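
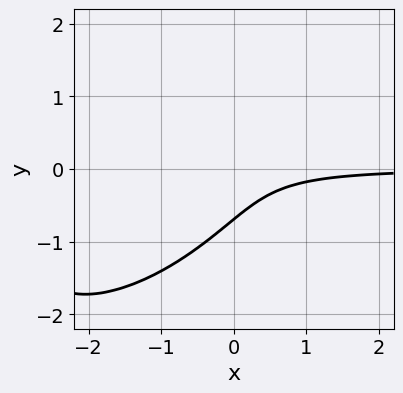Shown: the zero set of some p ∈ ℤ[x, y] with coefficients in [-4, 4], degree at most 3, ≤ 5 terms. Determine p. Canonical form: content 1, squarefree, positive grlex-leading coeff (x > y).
1. Degree: a generic line meets the curve in up to 3 points, so deg p = 3.
2. From the visible intercepts: no x-intercept at any integer in the box.
3. Solving for integer coefficients yields p as stated.

2*x^2*y - 3*x*y^2 + 3*y^3 + 3*x*y + 1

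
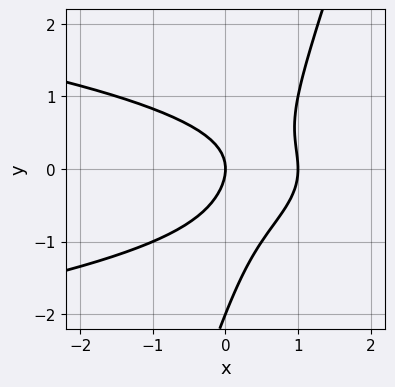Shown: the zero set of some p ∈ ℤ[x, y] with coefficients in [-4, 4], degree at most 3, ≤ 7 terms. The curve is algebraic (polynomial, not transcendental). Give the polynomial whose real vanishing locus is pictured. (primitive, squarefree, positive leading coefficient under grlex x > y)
(a) deg p = 3.
(b) Against the integer gridlines: among the integer gridlines, it crosses the x-axis at x ∈ {0, 1}; the y-axis gridline crossings are at y ∈ {-2, 0}.
(c) Matching integer coefficients to the picture gives p.

3*x*y^2 - y^3 + 2*x^2 - 2*y^2 - 2*x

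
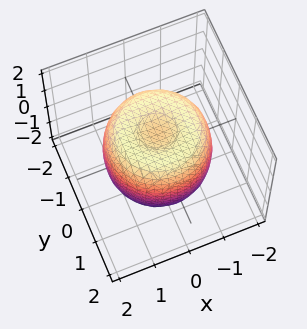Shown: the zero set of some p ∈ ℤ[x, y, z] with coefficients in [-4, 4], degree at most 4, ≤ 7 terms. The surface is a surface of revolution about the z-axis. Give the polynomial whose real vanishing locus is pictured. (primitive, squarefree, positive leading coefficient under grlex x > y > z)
2*x^4 + 4*x^2*y^2 + 2*y^4 - 3*x^2 - 3*y^2 + 2*z^2 - 2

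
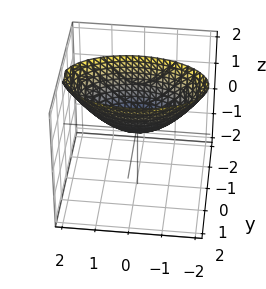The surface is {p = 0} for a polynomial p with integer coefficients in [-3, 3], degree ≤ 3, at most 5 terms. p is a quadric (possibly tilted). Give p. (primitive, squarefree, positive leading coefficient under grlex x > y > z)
Degree: a generic line meets the surface in up to 2 points, so deg p = 2.
Reading off the gridlines: it meets the x-axis at x = 0 (among the integer gridlines); it meets the z-axis at z = 0 (among the integer gridlines).
Putting this together gives p.

x^2 + 3*y^2 - y*z - 2*z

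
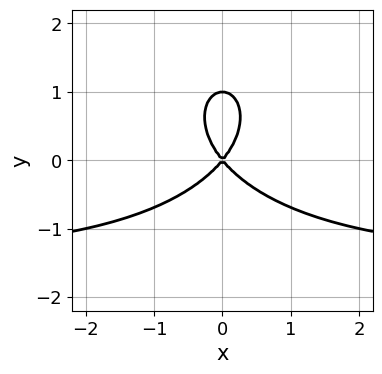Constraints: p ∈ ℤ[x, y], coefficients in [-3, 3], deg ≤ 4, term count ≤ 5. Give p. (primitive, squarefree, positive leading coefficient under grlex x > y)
1. deg p = 3. No degree-2 curve has this shape.
2. Symmetries: mirror symmetry x ↦ −x ⇒ only even powers of x.
3. From the axis intercepts and sections: one x-axis crossing is at x = 0; the y-axis gridline crossings are at y ∈ {0, 1}.
4. Together with the visible shape, these determine p as stated.

2*x^2*y + 2*y^3 + 3*x^2 - 2*y^2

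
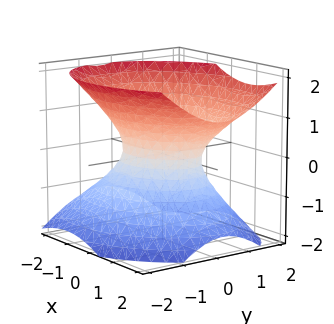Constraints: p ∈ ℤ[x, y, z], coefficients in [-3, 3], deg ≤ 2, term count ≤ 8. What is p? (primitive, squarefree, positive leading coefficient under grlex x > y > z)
2*x^2 - x*y - x*z + 3*y^2 - 3*z^2 - 2

First, the degree is 2 — the shape is more complex than any degree-1 surface.
Then, against the integer gridlines: the surface avoids every integer z-axis point in the box; the x-axis gridline crossings are at x ∈ {-1, 1}.
Finally, these observations pin down the coefficients.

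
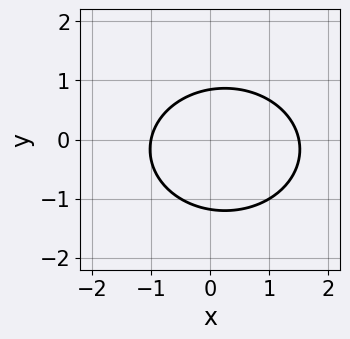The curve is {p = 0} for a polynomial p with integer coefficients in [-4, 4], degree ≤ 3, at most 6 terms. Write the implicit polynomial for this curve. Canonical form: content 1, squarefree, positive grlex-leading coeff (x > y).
First, degree: no degree-1 curve has this shape, so deg p = 2.
Next, from the visible intercepts: one x-axis crossing is at x = -1.
Finally, assembling these constraints gives the stated polynomial.

2*x^2 + 3*y^2 - x + y - 3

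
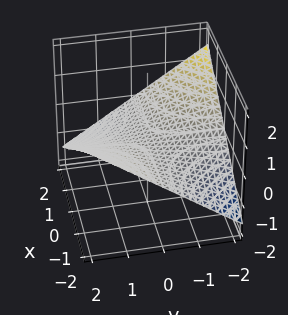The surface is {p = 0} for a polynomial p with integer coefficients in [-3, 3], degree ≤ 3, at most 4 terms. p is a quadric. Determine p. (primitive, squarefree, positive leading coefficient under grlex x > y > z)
x*y + 3*z

(a) deg p = 2. A hyperbolic paraboloid; a quadric.
(b) From the visible intercepts: it crosses the z-axis at the gridline z = 0; the visible y-axis segment lies entirely on the surface; the visible x-axis segment lies entirely on the surface.
(c) Matching integer coefficients to the picture gives p.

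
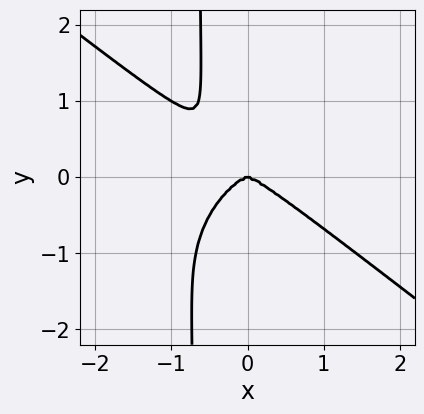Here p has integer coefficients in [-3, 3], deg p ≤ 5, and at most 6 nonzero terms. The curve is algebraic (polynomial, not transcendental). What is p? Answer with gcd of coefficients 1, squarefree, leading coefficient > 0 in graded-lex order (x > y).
2*x^4 - x^2*y^2 + 3*x*y^3 + 2*y^3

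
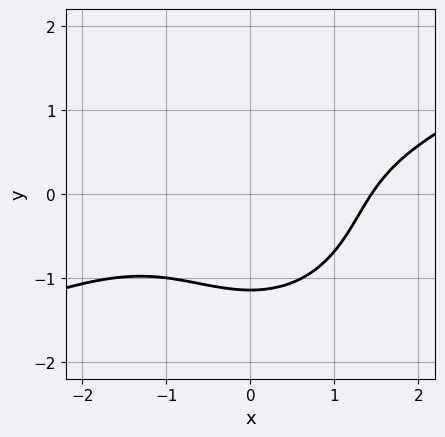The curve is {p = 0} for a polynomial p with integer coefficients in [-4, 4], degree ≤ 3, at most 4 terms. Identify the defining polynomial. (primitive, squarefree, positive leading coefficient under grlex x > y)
First, deg p = 3. A generic line meets the curve in up to 3 points.
Finally, matching integer coefficients to the picture gives p.

x^3 - 2*x^2*y - 2*y^3 - 3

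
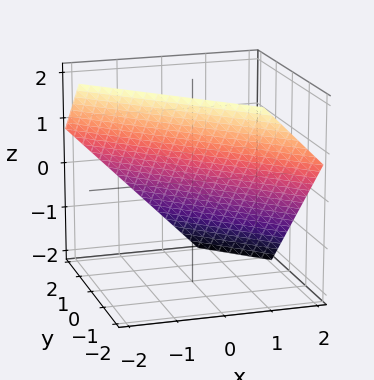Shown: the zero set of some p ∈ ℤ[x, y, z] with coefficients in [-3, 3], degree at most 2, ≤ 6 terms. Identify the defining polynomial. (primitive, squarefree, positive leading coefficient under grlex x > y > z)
3*x + 3*y + 3*z - 2

1. deg p = 1. Every cross-section is a straight line — this is a plane.
2. The integer polynomial consistent with all of this is the stated p.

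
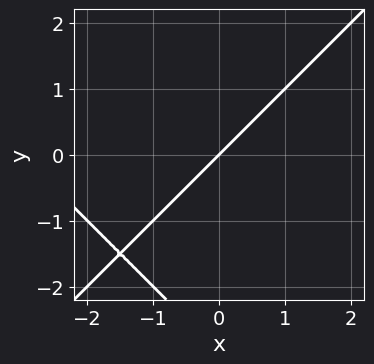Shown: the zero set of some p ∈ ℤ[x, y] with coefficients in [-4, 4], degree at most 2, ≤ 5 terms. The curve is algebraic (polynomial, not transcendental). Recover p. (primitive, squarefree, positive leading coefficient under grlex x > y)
(a) The degree is 2 — the shape is more complex than any degree-1 curve.
(b) From the visible intercepts: it crosses the y-axis at the gridline y = 0; it crosses the x-axis at the gridline x = 0.
(c) Assembling these constraints gives the stated polynomial.

x^2 - y^2 + 3*x - 3*y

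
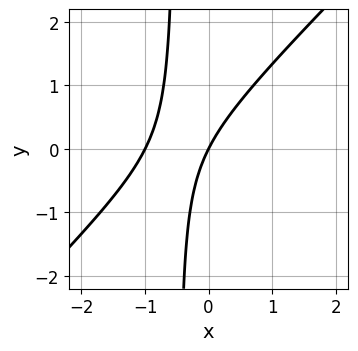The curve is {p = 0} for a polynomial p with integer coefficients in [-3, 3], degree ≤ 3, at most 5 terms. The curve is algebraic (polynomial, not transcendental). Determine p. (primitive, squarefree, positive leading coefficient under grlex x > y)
2*x^2 - 2*x*y + 2*x - y

1. deg p = 2.
2. Observable constraints: among the integer gridlines, it crosses the x-axis at x ∈ {-1, 0}; one y-axis crossing is at y = 0.
3. Assembling these constraints gives the stated polynomial.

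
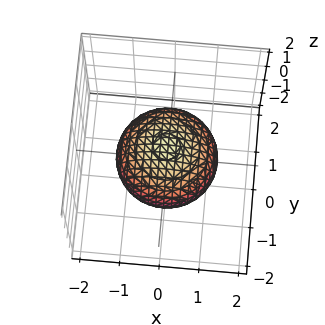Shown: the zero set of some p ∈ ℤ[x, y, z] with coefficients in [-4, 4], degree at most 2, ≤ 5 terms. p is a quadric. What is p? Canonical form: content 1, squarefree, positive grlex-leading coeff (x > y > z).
2*x^2 + 2*y^2 + 3*z^2 - 3

First, deg p = 2. A closed, bounded, convex surface; a quadric.
Next, symmetries: every cross-section ⟂ z is a circle, so x, y appear only via x² + y²; it's symmetric under z → −z, forcing even powers of z.
Then, from the visible intercepts: a circular section at z = 0 has radius between 1 and 2; the z-axis gridline crossings are at z ∈ {-1, 1}.
Finally, these observations pin down the coefficients.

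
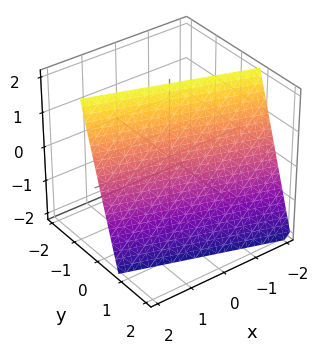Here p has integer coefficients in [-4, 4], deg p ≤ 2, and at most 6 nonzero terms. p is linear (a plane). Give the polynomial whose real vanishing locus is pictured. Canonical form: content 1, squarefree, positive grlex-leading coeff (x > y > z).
(a) The degree is 1 — every cross-section is a straight line — this is a plane.
(b) From the visible intercepts: it crosses the z-axis at the gridline z = 2; it crosses the x-axis at the gridline x = 2.
(c) The integer polynomial consistent with all of this is the stated p.

x + 3*y + z - 2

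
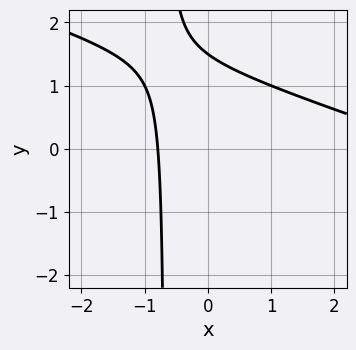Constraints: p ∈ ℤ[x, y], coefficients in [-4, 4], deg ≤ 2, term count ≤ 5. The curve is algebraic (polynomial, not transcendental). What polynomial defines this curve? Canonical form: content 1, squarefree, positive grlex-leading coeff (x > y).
x^2 + 3*x*y - 3*x + 2*y - 3

(a) deg p = 2.
(b) Solving for integer coefficients yields p as stated.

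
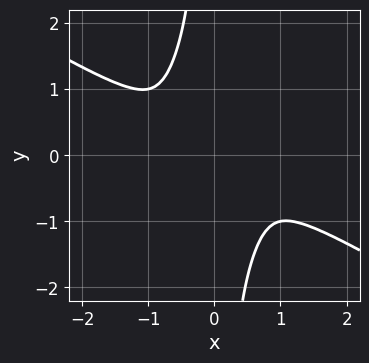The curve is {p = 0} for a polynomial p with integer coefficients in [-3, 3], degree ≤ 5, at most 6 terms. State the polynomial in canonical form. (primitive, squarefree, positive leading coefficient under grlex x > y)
(a) Degree: no degree-3 curve has this shape, so deg p = 4.
(b) Solving for integer coefficients yields p as stated.

x^4 - x^2*y^2 + 3*x*y^3 + 3*y^2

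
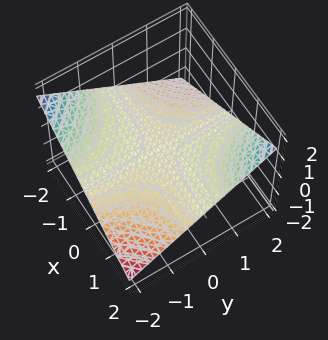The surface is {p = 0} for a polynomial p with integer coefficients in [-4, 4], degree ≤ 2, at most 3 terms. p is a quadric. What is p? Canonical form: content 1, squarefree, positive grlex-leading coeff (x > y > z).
First, degree: a saddle surface; a quadric, so deg p = 2.
Then, observable constraints: every point of the y-axis in the box is on the surface; it meets the z-axis at z = 0 (among the integer gridlines).
Finally, together with the visible shape, these determine p as stated. Check: (1, 0, 0) on the x-axis lies on the surface, and p(1, 0, 0) = 0. ✓

x*y - 3*z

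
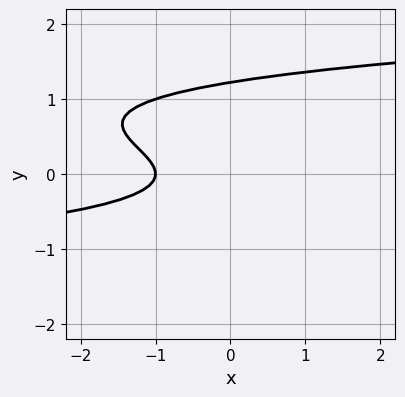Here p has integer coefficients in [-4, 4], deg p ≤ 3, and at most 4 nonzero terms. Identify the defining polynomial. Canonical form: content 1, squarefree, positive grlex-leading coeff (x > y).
3*y^3 - 3*y^2 - x - 1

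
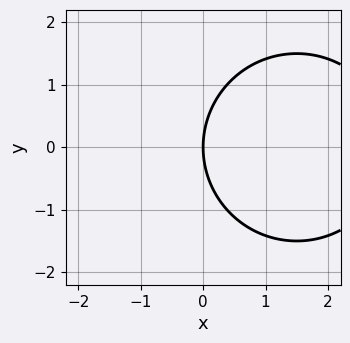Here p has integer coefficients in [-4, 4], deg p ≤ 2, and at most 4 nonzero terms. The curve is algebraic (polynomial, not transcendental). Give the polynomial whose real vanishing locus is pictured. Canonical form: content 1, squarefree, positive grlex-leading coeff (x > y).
x^2 + y^2 - 3*x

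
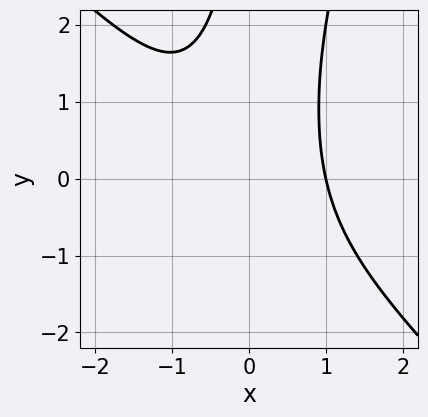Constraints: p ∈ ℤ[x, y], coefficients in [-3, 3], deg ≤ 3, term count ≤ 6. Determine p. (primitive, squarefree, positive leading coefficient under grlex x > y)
3*x^3 + 2*x^2*y - x*y^2 - 3

1. Degree: the shape is more complex than any degree-2 curve, so deg p = 3.
2. Observable constraints: one x-axis crossing is at x = 1; no y-intercept at any integer in the box.
3. Assembling these constraints gives the stated polynomial.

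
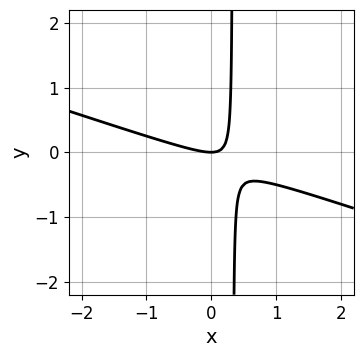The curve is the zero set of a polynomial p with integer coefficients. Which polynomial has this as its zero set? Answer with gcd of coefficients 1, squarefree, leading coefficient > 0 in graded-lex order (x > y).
The degree is 2 — the shape is more complex than any degree-1 curve.
Observable constraints: one x-axis crossing is at x = 0; it crosses the y-axis at the gridline y = 0.
Fitting integer coefficients to these (and the overall shape) gives p.

x^2 + 3*x*y - y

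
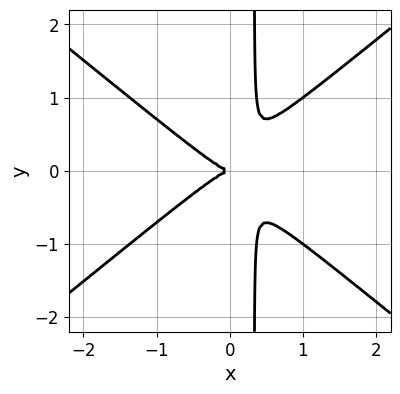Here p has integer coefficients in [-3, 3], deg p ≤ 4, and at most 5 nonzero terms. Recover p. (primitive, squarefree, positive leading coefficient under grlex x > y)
2*x^3 - 3*x*y^2 + y^2

Degree: no degree-2 curve has this shape, so deg p = 3.
Symmetries: the y ↦ −y reflection is a symmetry, so y appears only in even powers.
Observable constraints: it meets the y-axis at y = 0 (among the integer gridlines); one x-axis crossing is at x = 0.
Assembling these constraints gives the stated polynomial.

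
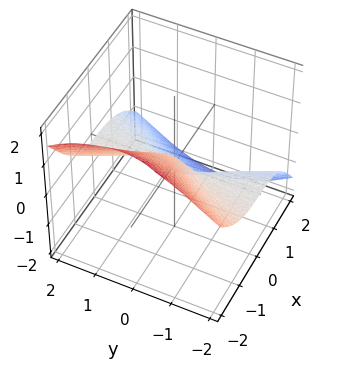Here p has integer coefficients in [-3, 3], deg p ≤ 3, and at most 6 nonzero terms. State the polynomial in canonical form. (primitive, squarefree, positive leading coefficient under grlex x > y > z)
The degree is 3 — a generic line meets the surface in up to 3 points.
From the axis intercepts and sections: it crosses the z-axis at the gridline z = 0; the visible y-axis segment lies entirely on the surface; one x-axis crossing is at x = 0.
Putting this together gives p.

2*x^3 + x*y*z + 3*y^2*z + 2*z^3 + x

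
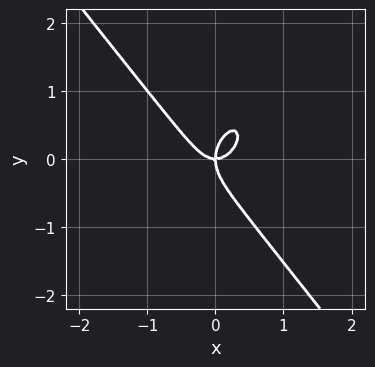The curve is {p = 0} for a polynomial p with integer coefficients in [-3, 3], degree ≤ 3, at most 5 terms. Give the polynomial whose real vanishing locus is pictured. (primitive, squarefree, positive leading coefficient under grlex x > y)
deg p = 3. No degree-2 curve has this shape.
From the visible intercepts: one x-axis crossing is at x = 0; it crosses the y-axis at the gridline y = 0.
Assembling these constraints gives the stated polynomial.

2*x^3 + y^3 - x*y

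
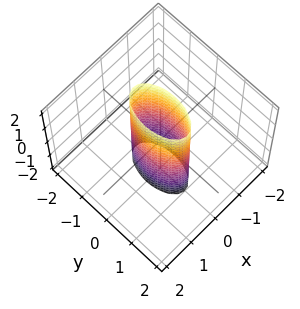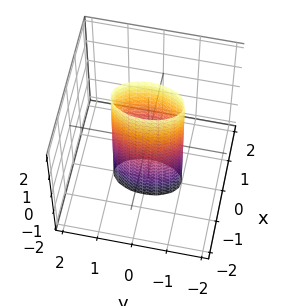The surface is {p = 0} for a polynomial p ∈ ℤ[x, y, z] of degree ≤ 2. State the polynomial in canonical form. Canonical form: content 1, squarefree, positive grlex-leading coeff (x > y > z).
3*x^2 + y^2 - 1

First, the degree is 2 — constant cross-section along one axis; a quadric.
Then, symmetries: mirror symmetry z ↦ −z ⇒ only even powers of z; the y ↦ −y reflection is a symmetry, so y appears only in even powers; the x ↦ −x reflection is a symmetry, so x appears only in even powers.
Then, against the integer gridlines: among the integer gridlines, it crosses the y-axis at y ∈ {-1, 1}; it misses every integer gridline on the z-axis.
Finally, assembling these constraints gives the stated polynomial.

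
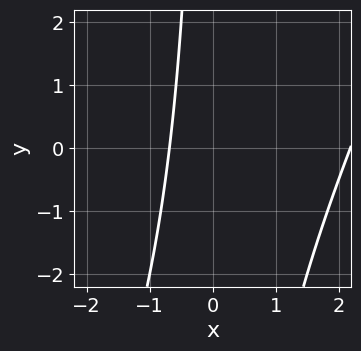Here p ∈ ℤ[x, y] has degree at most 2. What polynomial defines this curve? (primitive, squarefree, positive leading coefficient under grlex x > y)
2*x^2 - x*y - 3*x - 3

deg p = 2. No degree-1 curve has this shape.
From the axis intercepts and sections: the curve avoids every integer y-axis point in the box.
Together with the visible shape, these determine p as stated.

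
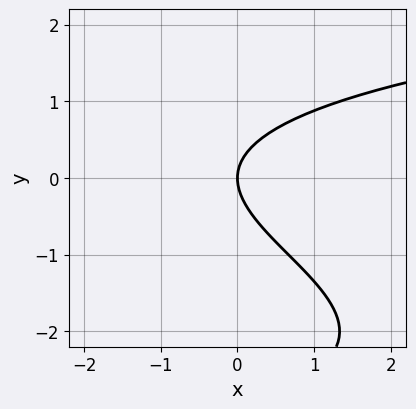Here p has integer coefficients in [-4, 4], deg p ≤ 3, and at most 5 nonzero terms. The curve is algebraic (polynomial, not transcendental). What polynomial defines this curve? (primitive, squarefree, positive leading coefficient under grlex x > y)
1. Degree: a generic line meets the curve in up to 3 points, so deg p = 3.
2. From the axis intercepts and sections: it meets the y-axis at y = 0 (among the integer gridlines); it meets the x-axis at x = 0 (among the integer gridlines).
3. Putting this together gives p.

y^3 + 3*y^2 - 3*x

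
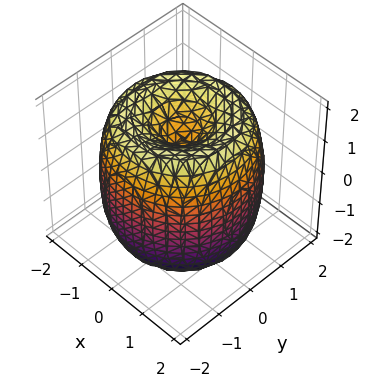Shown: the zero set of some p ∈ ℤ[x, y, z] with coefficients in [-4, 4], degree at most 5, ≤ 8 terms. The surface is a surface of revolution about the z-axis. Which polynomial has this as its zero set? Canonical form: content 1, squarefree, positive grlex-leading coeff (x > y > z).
Degree: a generic line meets the surface in up to 4 points, so deg p = 4.
Symmetries: rotational symmetry about the z-axis ⇒ p depends on x, y only through x² + y².
Checking where it meets the axes: a circular section at z = 1 has radius between 1 and 2; among the integer gridlines, it crosses the z-axis at z ∈ {-1, 1}.
Putting this together gives p.

x^4 + 2*x^2*y^2 + y^4 - 3*x^2 - 3*y^2 + z^2 - 1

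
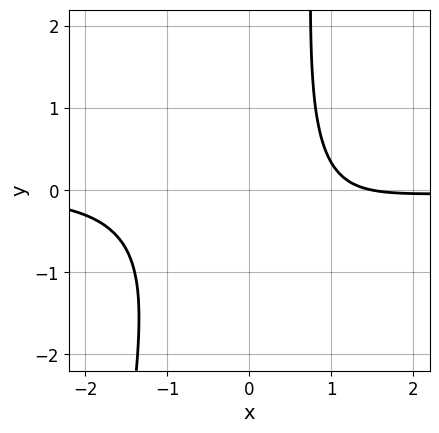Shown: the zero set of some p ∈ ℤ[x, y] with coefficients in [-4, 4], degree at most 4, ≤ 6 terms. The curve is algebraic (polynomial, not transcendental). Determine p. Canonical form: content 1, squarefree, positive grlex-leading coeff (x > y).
3*x^3*y + x*y^2 - y^2 + 2*x - 3

(a) The degree is 4 — the shape is more complex than any degree-3 curve.
(b) From the axis intercepts and sections: it misses every integer gridline on the y-axis.
(c) Together with the visible shape, these determine p as stated.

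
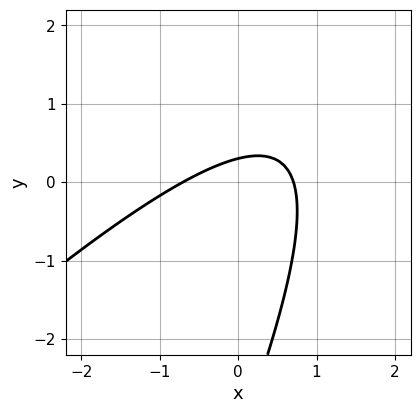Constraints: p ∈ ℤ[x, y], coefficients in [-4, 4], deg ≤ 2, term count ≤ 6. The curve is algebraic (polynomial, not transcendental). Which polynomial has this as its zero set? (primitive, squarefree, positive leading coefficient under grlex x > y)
First, the degree is 2 — a generic line meets the curve in up to 2 points.
Finally, solving for integer coefficients yields p as stated.

2*x^2 - 3*x*y + y^2 + 3*y - 1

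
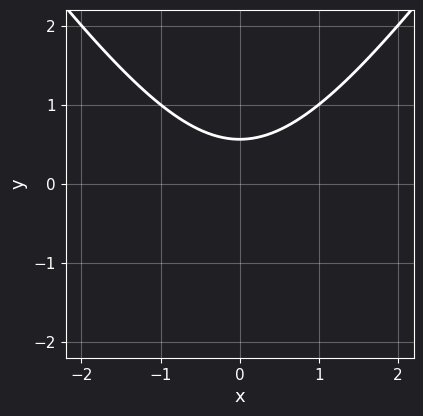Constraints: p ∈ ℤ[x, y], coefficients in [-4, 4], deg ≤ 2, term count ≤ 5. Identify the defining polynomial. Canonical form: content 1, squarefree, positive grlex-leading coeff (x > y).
2*x^2 - y^2 - 3*y + 2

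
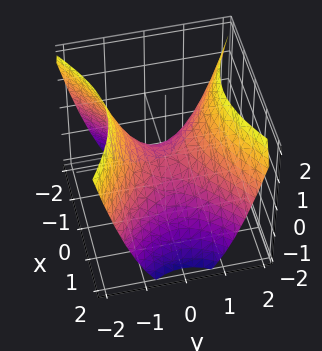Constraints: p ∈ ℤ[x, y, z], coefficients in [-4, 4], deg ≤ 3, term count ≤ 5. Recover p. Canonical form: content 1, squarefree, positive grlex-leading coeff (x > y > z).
2*x^2 - 3*y^2 + 3*z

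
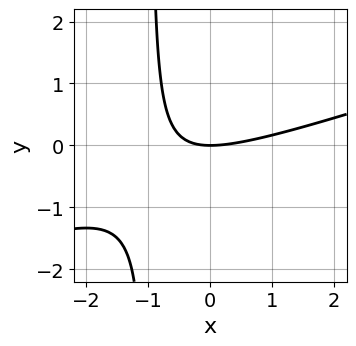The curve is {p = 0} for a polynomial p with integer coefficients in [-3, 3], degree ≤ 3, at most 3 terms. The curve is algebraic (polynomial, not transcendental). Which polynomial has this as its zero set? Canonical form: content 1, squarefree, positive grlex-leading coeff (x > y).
x^2 - 3*x*y - 3*y

1. Degree: the shape is more complex than any degree-1 curve, so deg p = 2.
2. From the visible intercepts: one y-axis crossing is at y = 0; it crosses the x-axis at the gridline x = 0.
3. These observations pin down the coefficients.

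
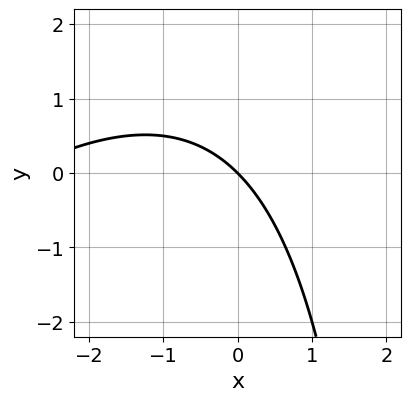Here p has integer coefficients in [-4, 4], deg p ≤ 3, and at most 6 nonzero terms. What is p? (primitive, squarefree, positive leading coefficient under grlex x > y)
(a) The degree is 2 — a generic line meets the curve in up to 2 points.
(b) Checking where it meets the axes: one y-axis crossing is at y = 0; it meets the x-axis at x = 0 (among the integer gridlines).
(c) Together with the visible shape, these determine p as stated.

x^2 - x*y + 3*x + 3*y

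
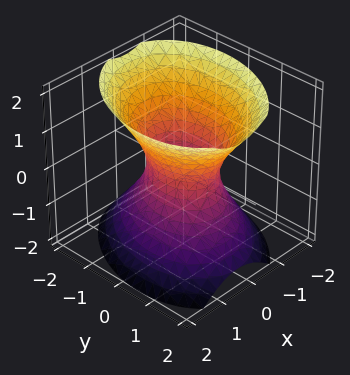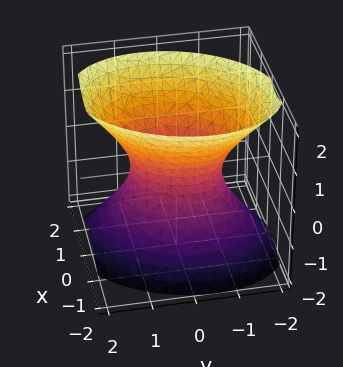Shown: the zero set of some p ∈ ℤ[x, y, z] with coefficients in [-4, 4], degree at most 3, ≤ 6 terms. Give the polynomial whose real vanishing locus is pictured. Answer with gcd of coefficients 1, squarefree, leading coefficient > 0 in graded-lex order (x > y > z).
3*x^2 - x*y + 2*y^2 - 2*z^2 - 2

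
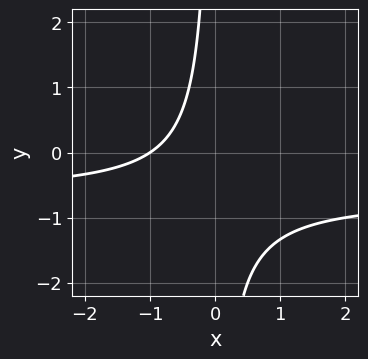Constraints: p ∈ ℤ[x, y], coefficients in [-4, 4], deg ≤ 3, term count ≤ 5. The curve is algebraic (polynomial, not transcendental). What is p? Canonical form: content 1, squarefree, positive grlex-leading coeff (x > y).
1. The degree is 2 — the shape is more complex than any degree-1 curve.
2. From the axis intercepts and sections: it meets the x-axis at x = -1 (among the integer gridlines); no y-intercept at any integer in the box.
3. Matching integer coefficients to the picture gives p.

3*x*y + 2*x + 2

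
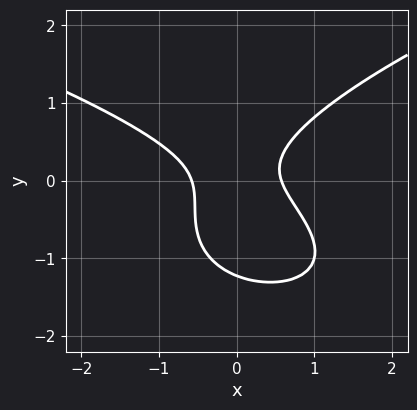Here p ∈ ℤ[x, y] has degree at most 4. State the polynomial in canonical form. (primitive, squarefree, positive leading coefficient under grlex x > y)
3*y^3 - 3*x^2 - 2*x*y + 3*y^2 + 1

(a) deg p = 3. The shape is more complex than any degree-2 curve.
(b) Solving for integer coefficients yields p as stated.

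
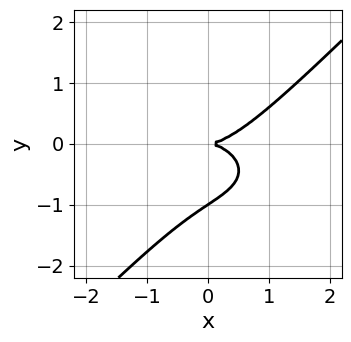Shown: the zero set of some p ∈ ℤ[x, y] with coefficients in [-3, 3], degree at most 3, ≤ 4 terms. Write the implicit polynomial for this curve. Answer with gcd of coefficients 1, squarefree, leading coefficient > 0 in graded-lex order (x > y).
1. deg p = 3.
2. Reading off the gridlines: one x-axis crossing is at x = 0; the y-axis gridline crossings are at y ∈ {-1, 0}.
3. The integer polynomial consistent with all of this is the stated p.

x^3 + 2*x*y^2 - 3*y^3 - 3*y^2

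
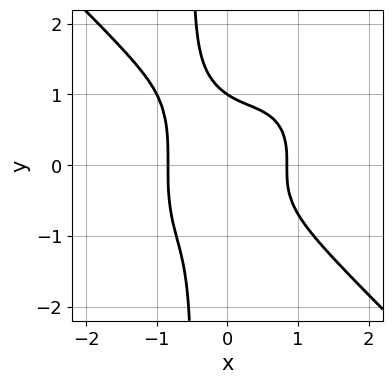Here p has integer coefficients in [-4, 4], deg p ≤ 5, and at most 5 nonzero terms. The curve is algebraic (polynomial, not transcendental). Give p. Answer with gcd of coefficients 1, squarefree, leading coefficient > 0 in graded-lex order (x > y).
First, degree: no degree-3 curve has this shape, so deg p = 4.
Next, checking where it meets the axes: it crosses the y-axis at the gridline y = 1.
Finally, putting this together gives p.

2*x^4 + 2*x*y^3 + y^3 - 1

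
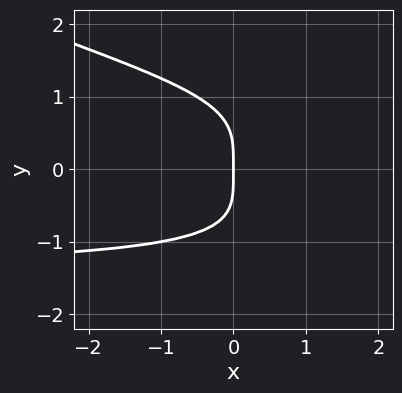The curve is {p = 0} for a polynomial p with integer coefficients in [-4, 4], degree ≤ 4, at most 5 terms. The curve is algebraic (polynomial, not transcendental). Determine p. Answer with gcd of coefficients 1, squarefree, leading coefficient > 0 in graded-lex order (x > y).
x*y^3 + 2*y^4 + 3*x

(a) deg p = 4.
(b) From the visible intercepts: one x-axis crossing is at x = 0; it meets the y-axis at y = 0 (among the integer gridlines).
(c) These observations pin down the coefficients.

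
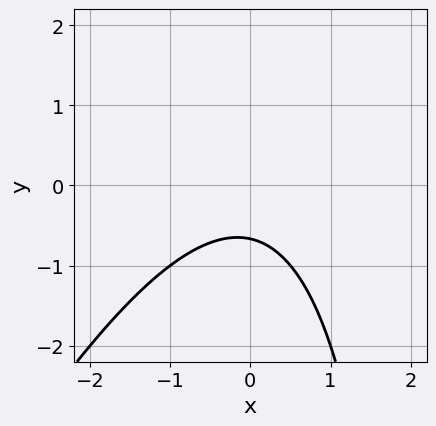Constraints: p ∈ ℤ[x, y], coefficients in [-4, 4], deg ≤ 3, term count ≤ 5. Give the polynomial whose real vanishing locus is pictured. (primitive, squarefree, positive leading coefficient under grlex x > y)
2*x^2 - x*y + 3*y + 2

deg p = 2. No degree-1 curve has this shape.
Reading off the gridlines: the curve avoids every integer x-axis point in the box.
Assembling these constraints gives the stated polynomial.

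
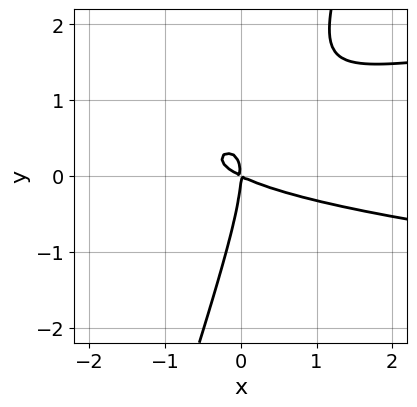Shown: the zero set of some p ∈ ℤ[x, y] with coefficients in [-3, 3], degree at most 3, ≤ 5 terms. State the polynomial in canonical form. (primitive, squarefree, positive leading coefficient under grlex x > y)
3*x*y^2 - y^3 - x^2 - 2*x*y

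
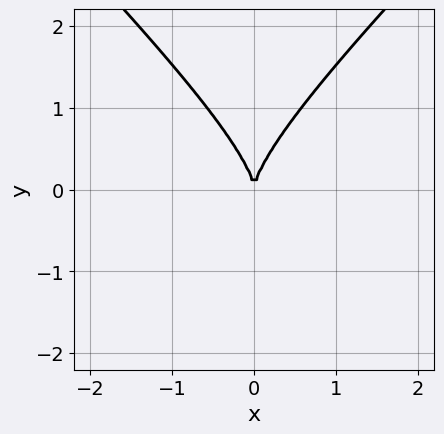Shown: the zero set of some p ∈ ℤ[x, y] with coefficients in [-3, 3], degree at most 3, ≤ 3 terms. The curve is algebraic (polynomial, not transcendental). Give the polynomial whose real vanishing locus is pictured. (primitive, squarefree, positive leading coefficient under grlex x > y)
x^2*y - y^3 + 2*x^2

The degree is 3 — no degree-2 curve has this shape.
Symmetries: mirror symmetry x ↦ −x ⇒ only even powers of x.
Checking where it meets the axes: it crosses the y-axis at the gridline y = 0; it meets the x-axis at x = 0 (among the integer gridlines).
Matching integer coefficients to the picture gives p.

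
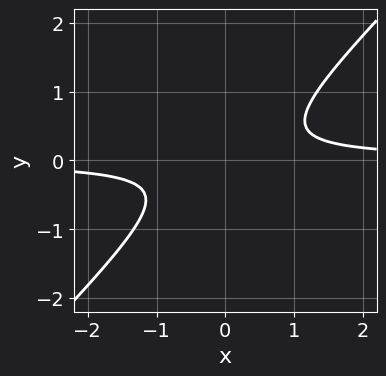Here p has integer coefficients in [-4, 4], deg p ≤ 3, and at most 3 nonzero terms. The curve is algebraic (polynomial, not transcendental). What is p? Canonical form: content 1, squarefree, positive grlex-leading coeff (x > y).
Degree: no degree-1 curve has this shape, so deg p = 2.
From the visible intercepts: no y-intercept at any integer in the box; it misses every integer gridline on the x-axis.
Together with the visible shape, these determine p as stated.

3*x*y - 3*y^2 - 1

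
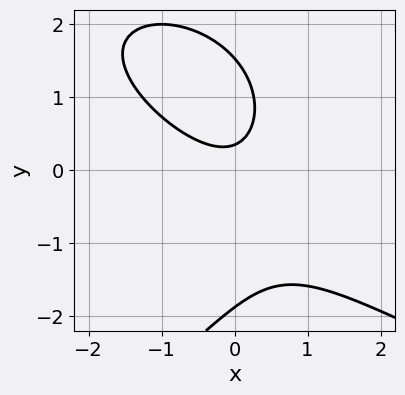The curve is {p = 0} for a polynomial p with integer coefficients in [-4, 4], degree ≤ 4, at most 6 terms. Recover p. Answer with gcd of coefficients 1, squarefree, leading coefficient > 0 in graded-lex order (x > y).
1. deg p = 3. No degree-2 curve has this shape.
2. Reading off the gridlines: no x-intercept at any integer in the box.
3. These observations pin down the coefficients.

y^3 + 3*x^2 + 3*x*y - 3*y + 1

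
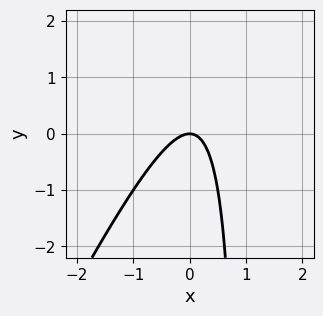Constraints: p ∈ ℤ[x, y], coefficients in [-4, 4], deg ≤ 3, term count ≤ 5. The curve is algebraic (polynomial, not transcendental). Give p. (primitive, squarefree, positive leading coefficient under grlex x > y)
2*x^2 - x*y + y

deg p = 2.
Against the integer gridlines: it meets the x-axis at x = 0 (among the integer gridlines); it meets the y-axis at y = 0 (among the integer gridlines).
Together with the visible shape, these determine p as stated.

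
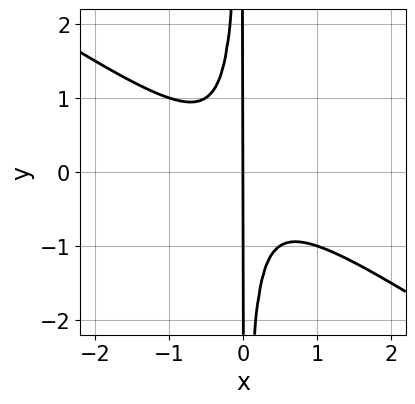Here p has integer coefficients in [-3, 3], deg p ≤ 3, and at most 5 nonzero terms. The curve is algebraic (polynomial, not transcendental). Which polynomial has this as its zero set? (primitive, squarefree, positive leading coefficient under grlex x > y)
2*x^3 + 3*x^2*y + x

Degree: a generic line meets the curve in up to 3 points, so deg p = 3.
Checking where it meets the axes: the visible y-axis segment lies entirely on the curve; it crosses the x-axis at the gridline x = 0.
Together with the visible shape, these determine p as stated.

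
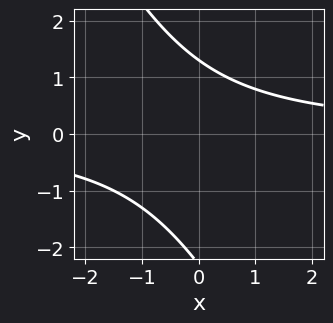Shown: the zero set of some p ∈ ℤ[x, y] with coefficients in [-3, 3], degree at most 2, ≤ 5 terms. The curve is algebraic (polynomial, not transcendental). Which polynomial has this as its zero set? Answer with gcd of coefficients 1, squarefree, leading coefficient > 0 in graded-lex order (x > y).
2*x*y + y^2 + y - 3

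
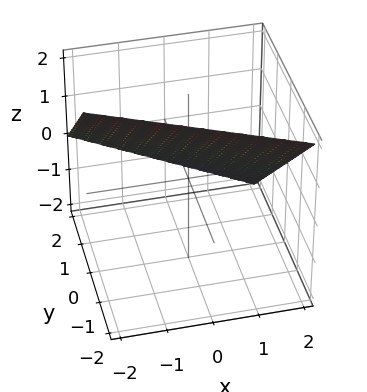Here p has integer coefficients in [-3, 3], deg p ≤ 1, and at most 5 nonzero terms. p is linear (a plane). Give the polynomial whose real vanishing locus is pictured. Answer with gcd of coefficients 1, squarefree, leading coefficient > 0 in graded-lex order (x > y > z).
(a) deg p = 1. The surface is flat (a plane).
(b) Checking where it meets the axes: one z-axis crossing is at z = 1; one x-axis crossing is at x = 2; it meets the y-axis at y = 1 (among the integer gridlines).
(c) These observations pin down the coefficients.

x + 2*y + 2*z - 2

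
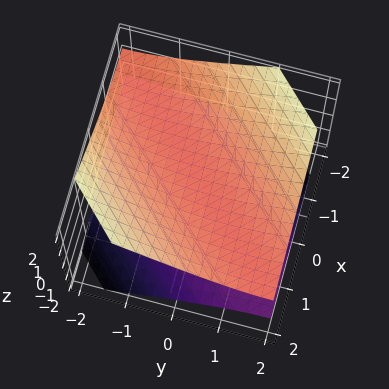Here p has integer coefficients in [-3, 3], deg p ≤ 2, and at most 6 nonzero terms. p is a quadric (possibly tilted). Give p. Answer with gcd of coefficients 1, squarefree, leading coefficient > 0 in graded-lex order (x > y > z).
I count 2 distinct pieces. They look like related sheets of one shape, so recover p as a whole.
deg p = 2. No degree-1 surface has this shape.
From the axis intercepts and sections: no x-intercept at any integer in the box; no y-intercept at any integer in the box.
Matching integer coefficients to the picture gives p.

x^2 - 2*x*y + y^2 - 3*z^2 + 2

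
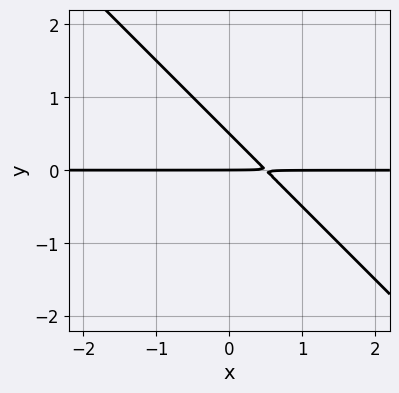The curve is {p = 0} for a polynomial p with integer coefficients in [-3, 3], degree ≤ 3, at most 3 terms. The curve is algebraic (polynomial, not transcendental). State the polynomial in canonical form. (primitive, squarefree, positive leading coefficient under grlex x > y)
(a) deg p = 2. The shape is more complex than any degree-1 curve.
(b) Against the integer gridlines: it crosses the y-axis at the gridline y = 0; the visible x-axis segment lies entirely on the curve.
(c) The integer polynomial consistent with all of this is the stated p.

2*x*y + 2*y^2 - y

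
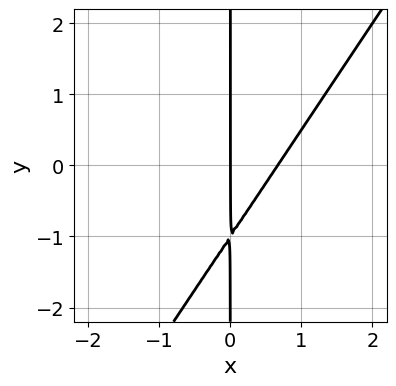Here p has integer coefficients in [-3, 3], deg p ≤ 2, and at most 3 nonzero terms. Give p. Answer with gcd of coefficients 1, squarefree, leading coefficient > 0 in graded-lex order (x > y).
3*x^2 - 2*x*y - 2*x

1. deg p = 2. No degree-1 curve has this shape.
2. Against the integer gridlines: every point of the y-axis in the box is on the curve; it meets the x-axis at x = 0 (among the integer gridlines).
3. Fitting integer coefficients to these (and the overall shape) gives p.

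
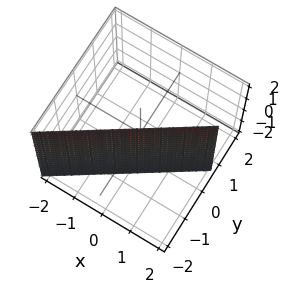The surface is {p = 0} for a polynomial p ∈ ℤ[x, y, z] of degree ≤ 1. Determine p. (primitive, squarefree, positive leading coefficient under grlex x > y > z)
deg p = 1. Every cross-section is a straight line — this is a plane.
From the visible intercepts: it misses every integer gridline on the z-axis; it meets the x-axis at x = 1 (among the integer gridlines).
These observations pin down the coefficients.

2*x - 3*y - 2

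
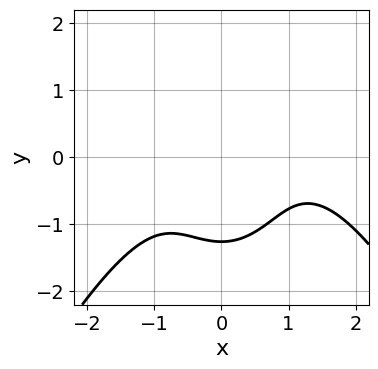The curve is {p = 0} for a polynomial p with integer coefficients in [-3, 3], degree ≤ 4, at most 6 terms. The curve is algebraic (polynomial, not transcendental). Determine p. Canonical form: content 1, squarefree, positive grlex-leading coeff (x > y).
x^4 - x^3 + 2*x^2*y + y^3 + 2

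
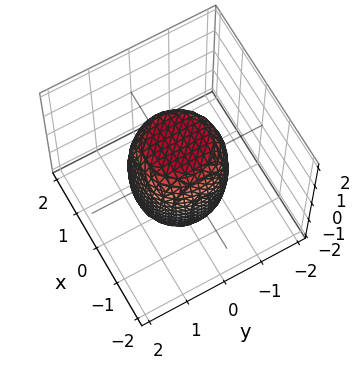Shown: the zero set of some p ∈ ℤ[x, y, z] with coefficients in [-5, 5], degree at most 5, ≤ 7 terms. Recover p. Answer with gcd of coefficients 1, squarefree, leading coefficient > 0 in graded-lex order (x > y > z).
2*x^4 + 4*x^2*y^2 + 2*y^4 - x^2 - y^2 + z^2 - 2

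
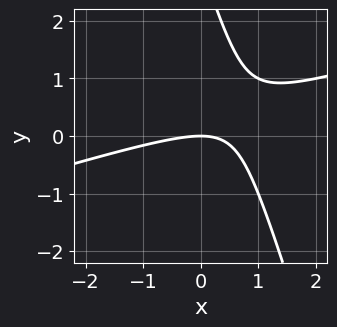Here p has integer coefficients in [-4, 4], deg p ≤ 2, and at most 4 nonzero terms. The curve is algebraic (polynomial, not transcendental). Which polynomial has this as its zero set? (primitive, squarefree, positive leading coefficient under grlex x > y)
x^2 - 3*x*y - y^2 + 3*y

(a) Degree: a generic line meets the curve in up to 2 points, so deg p = 2.
(b) From the axis intercepts and sections: it meets the x-axis at x = 0 (among the integer gridlines); one y-axis crossing is at y = 0.
(c) These observations pin down the coefficients.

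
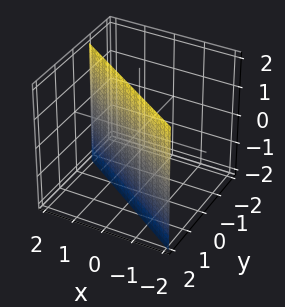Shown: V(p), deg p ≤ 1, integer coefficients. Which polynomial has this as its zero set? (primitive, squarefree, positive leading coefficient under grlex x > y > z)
First, the degree is 1 — the surface is flat (a plane).
Next, observable constraints: it crosses the x-axis at the gridline x = 1; the surface avoids every integer z-axis point in the box.
Finally, the integer polynomial consistent with all of this is the stated p.

2*x + 3*y - 2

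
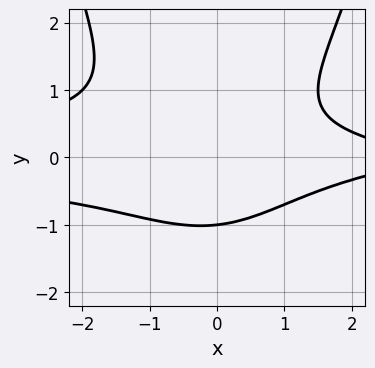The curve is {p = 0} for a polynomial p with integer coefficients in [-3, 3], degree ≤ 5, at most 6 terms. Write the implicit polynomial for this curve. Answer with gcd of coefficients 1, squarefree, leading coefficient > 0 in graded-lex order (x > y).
2*x^2*y^2 - 3*y^3 + x - 3

(a) Degree: no degree-3 curve has this shape, so deg p = 4.
(b) Observable constraints: it crosses the y-axis at the gridline y = -1; no x-intercept at any integer in the box.
(c) Putting this together gives p.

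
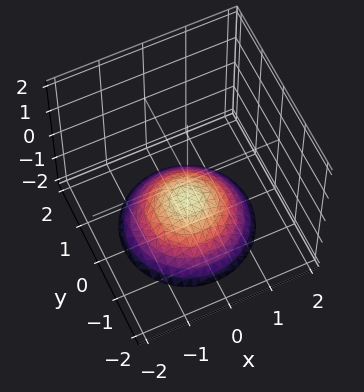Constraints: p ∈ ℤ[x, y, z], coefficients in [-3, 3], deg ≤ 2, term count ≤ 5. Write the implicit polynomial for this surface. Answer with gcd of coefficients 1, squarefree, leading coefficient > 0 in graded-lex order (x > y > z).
x^2 + y^2 + 2*z + 2

(a) deg p = 2. The shape is more complex than any degree-1 surface.
(b) Symmetries: the z-axis is an axis of rotation, so x and y enter only as x² + y².
(c) Against the integer gridlines: it crosses the z-axis at the gridline z = -1; a circular section at z = -2 has radius between 1 and 2; no y-intercept at any integer in the box.
(d) These observations pin down the coefficients.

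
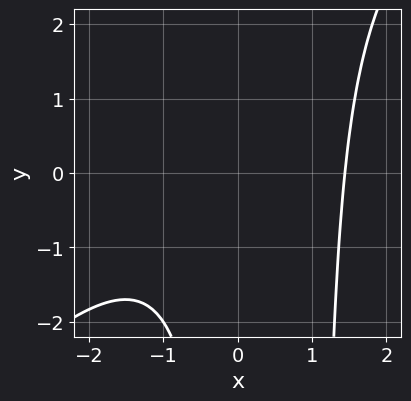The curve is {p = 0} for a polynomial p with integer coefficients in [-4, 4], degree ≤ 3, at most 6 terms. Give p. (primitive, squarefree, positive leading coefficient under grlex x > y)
x^3 - x^2*y + x*y - 3

First, degree: no degree-2 curve has this shape, so deg p = 3.
Next, observable constraints: no y-intercept at any integer in the box.
Finally, assembling these constraints gives the stated polynomial.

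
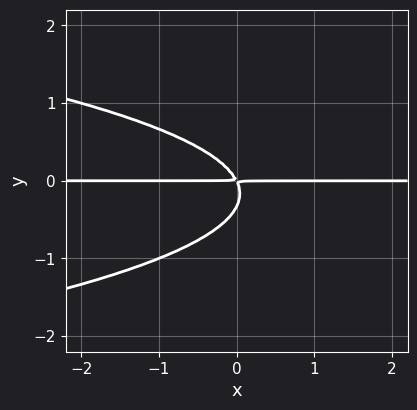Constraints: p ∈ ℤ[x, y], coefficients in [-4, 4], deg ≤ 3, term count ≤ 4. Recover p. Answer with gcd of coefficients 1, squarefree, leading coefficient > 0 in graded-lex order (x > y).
deg p = 3. No degree-2 curve has this shape.
Against the integer gridlines: the visible x-axis segment lies entirely on the curve.
Solving for integer coefficients yields p as stated.

3*y^3 + 2*x*y + y^2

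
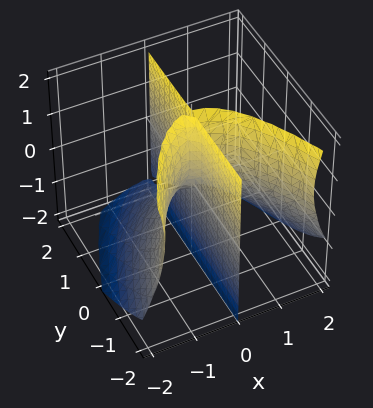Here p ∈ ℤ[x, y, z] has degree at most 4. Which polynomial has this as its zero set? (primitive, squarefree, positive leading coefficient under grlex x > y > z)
2*x^3 - x*z^2 + 3*x*y + 2*x*z

(a) There are 2 components. They look like related sheets of one shape, so recover p as a whole.
(b) deg p = 3. A generic line meets the surface in up to 3 points.
(c) From the axis intercepts and sections: the visible z-axis segment lies entirely on the surface; the visible y-axis segment lies entirely on the surface; it crosses the x-axis at the gridline x = 0.
(d) Fitting integer coefficients to these (and the overall shape) gives p.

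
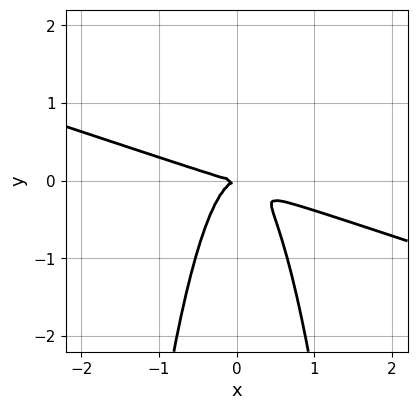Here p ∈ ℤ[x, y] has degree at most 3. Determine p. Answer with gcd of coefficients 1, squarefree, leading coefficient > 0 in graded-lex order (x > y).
x^3 + 3*x^2*y + y^2

First, the degree is 3 — a generic line meets the curve in up to 3 points.
Next, against the integer gridlines: one y-axis crossing is at y = 0; it meets the x-axis at x = 0 (among the integer gridlines).
Finally, together with the visible shape, these determine p as stated.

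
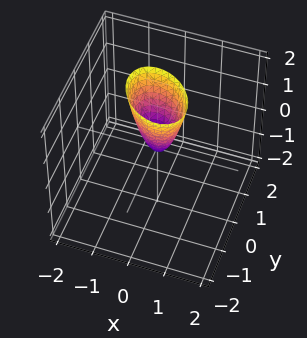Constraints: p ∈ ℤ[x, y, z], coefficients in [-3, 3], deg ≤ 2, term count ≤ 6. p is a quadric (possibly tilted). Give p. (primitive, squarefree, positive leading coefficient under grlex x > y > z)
3*x^2 + 2*x*y + 3*y^2 - z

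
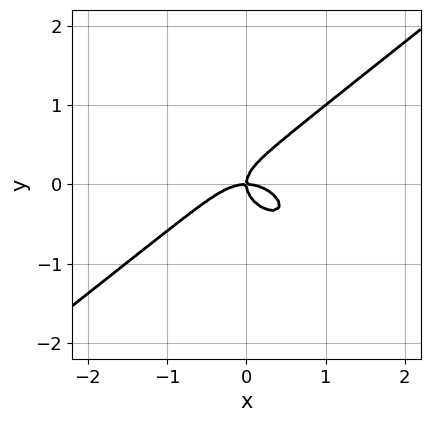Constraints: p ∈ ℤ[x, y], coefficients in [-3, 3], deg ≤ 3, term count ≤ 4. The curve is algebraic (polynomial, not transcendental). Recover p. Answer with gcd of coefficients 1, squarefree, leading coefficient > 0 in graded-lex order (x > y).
First, degree: no degree-2 curve has this shape, so deg p = 3.
Next, reading off the gridlines: it meets the y-axis at y = 0 (among the integer gridlines); it crosses the x-axis at the gridline x = 0.
Finally, assembling these constraints gives the stated polynomial.

x^3 - 2*y^3 + x*y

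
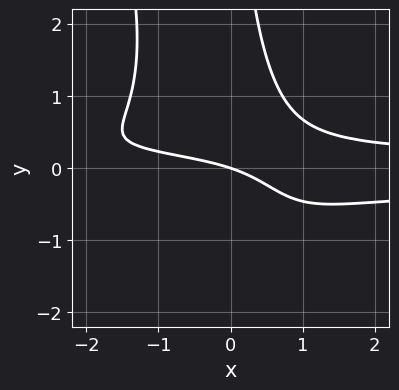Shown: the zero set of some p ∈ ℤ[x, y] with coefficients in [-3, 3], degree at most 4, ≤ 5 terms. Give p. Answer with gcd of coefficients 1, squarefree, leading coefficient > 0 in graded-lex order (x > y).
3*x^2*y^2 + x*y^3 + 2*x*y - x - 3*y

(a) The degree is 4 — the shape is more complex than any degree-3 curve.
(b) Reading off the gridlines: one x-axis crossing is at x = 0; one y-axis crossing is at y = 0.
(c) Putting this together gives p.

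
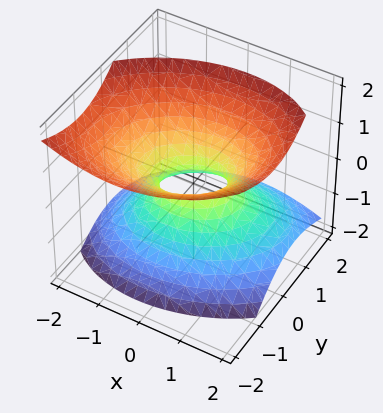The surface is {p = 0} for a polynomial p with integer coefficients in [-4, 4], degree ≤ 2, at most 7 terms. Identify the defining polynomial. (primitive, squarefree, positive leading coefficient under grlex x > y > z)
2*x^2 - x*y + 3*y^2 + 2*y*z - 3*z^2 - 1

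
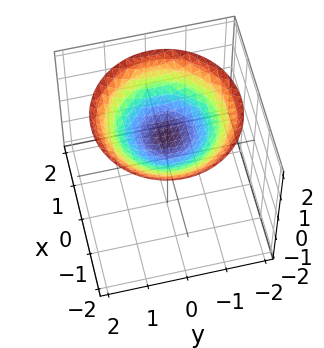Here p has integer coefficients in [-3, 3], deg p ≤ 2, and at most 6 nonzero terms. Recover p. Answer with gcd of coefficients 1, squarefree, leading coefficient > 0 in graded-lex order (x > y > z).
x^2 + y^2 - 3*z + 3

The degree is 2 — a generic line meets the surface in up to 2 points.
By symmetry, every cross-section ⟂ z is a circle, so x, y appear only via x² + y².
Checking where it meets the axes: it meets the z-axis at z = 1 (among the integer gridlines); no x-intercept at any integer in the box; a circular section at z = 2 has radius between 1 and 2.
Together with the visible shape, these determine p as stated.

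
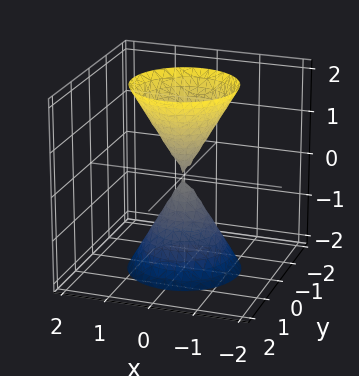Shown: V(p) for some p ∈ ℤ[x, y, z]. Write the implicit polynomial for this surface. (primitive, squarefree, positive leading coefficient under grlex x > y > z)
3*x^2 + 3*y^2 - z^2

(a) I count 2 distinct pieces. They look like related sheets of one shape, so recover p as a whole.
(b) The degree is 2 — two nappes meeting at a single point; a quadric.
(c) By symmetry, every cross-section ⟂ z is a circle, so x, y appear only via x² + y²; the z ↦ −z reflection is a symmetry, so z appears only in even powers.
(d) Observable constraints: it crosses the y-axis at the gridline y = 0; it crosses the z-axis at the gridline z = 0; one x-axis crossing is at x = 0; a circular section at z = -1 has radius between 0 and 1.
(e) Solving for integer coefficients yields p as stated.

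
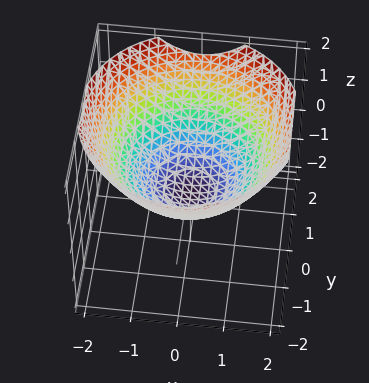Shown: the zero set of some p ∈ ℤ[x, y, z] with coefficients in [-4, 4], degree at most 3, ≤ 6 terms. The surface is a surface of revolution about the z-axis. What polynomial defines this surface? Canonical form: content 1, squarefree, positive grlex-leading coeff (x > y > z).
(a) The degree is 2 — a generic line meets the surface in up to 2 points.
(b) By symmetry, the surface is invariant under rotation about z: p = q(x² + y², z).
(c) Checking where it meets the axes: the y-axis gridline crossings are at y ∈ {-1, 1}; a circular section at z = 0 has radius exactly 1; among the integer gridlines, it crosses the x-axis at x ∈ {-1, 1}.
(d) Assembling these constraints gives the stated polynomial.

x^2 + y^2 - 2*z - 1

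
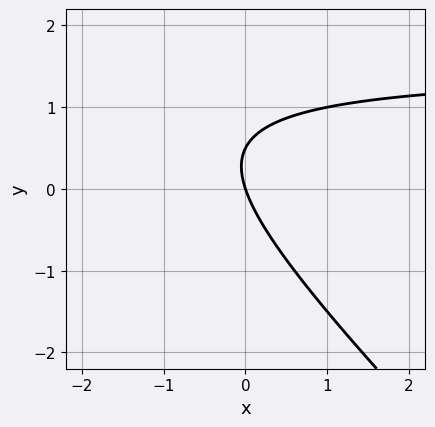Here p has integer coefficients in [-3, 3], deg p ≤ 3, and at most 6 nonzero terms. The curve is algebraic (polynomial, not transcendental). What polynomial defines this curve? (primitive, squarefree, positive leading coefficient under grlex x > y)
2*x*y + 2*y^2 - 3*x - y

(a) The degree is 2 — a generic line meets the curve in up to 2 points.
(b) Reading off the gridlines: it meets the x-axis at x = 0 (among the integer gridlines); one y-axis crossing is at y = 0.
(c) Together with the visible shape, these determine p as stated.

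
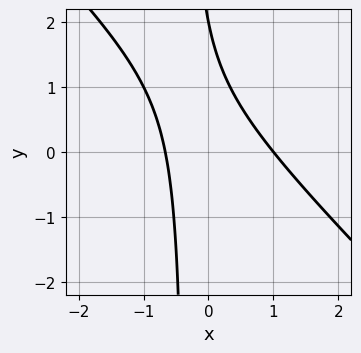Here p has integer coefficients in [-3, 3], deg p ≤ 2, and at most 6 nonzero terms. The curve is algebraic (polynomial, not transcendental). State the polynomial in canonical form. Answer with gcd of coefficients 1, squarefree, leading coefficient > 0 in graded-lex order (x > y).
3*x^2 + 3*x*y - x + y - 2

Degree: the shape is more complex than any degree-1 curve, so deg p = 2.
Checking where it meets the axes: it meets the x-axis at x = 1 (among the integer gridlines); it crosses the y-axis at the gridline y = 2.
The integer polynomial consistent with all of this is the stated p.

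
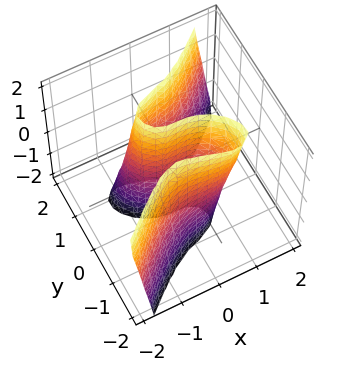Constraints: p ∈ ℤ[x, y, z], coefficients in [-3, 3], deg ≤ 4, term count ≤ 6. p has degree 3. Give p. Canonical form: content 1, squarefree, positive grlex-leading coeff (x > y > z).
2*x^3 + x^2*y + x*y*z - 3*y^3 + 3*y

First, degree: the shape is more complex than any degree-2 surface, so deg p = 3.
Next, checking where it meets the axes: the visible z-axis segment lies entirely on the surface; one x-axis crossing is at x = 0.
Finally, the integer polynomial consistent with all of this is the stated p.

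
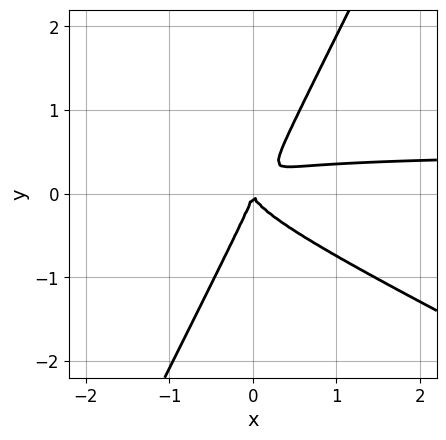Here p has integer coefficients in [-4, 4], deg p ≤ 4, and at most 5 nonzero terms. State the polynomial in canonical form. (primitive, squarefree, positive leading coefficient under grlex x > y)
2*x^2*y + 3*x*y^2 - 2*y^3 - x^2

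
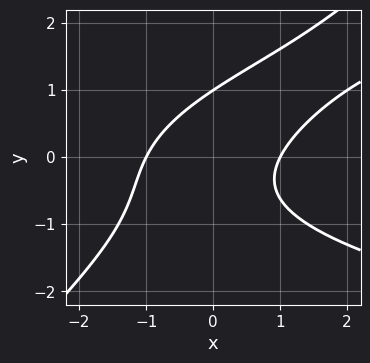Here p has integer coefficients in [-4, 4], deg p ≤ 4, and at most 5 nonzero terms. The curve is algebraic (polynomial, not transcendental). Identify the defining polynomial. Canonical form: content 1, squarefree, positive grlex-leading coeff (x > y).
1. Degree: no degree-2 curve has this shape, so deg p = 3.
2. Observable constraints: the x-axis gridline crossings are at x ∈ {-1, 1}; one y-axis crossing is at y = 1.
3. Fitting integer coefficients to these (and the overall shape) gives p.

x*y^2 - y^3 - x^2 + x*y + 1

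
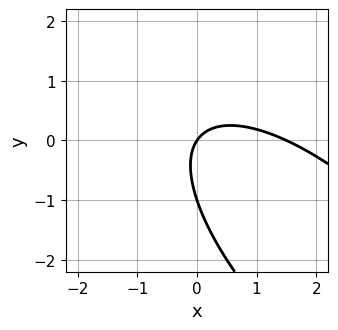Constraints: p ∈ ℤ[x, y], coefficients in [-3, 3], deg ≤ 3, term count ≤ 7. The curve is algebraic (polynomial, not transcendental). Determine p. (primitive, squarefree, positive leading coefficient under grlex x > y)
(a) Degree: the shape is more complex than any degree-1 curve, so deg p = 2.
(b) Against the integer gridlines: one x-axis crossing is at x = 0; among the integer gridlines, it crosses the y-axis at y ∈ {-1, 0}.
(c) Matching integer coefficients to the picture gives p.

2*x^2 + 3*x*y + 2*y^2 - 3*x + 2*y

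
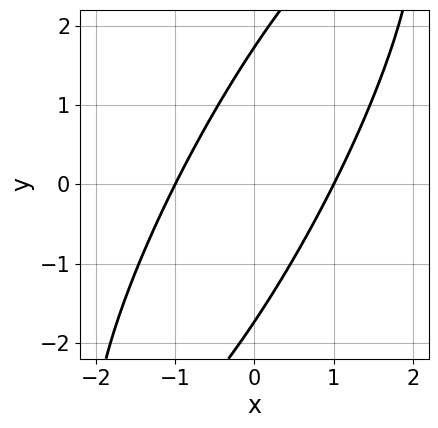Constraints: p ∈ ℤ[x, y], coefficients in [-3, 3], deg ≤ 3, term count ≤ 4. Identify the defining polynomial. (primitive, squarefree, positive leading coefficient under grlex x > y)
3*x^2 - 3*x*y + y^2 - 3

Degree: a generic line meets the curve in up to 2 points, so deg p = 2.
From the visible intercepts: among the integer gridlines, it crosses the x-axis at x ∈ {-1, 1}.
The integer polynomial consistent with all of this is the stated p.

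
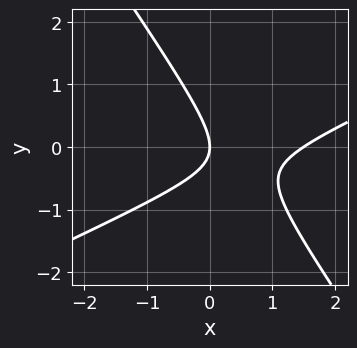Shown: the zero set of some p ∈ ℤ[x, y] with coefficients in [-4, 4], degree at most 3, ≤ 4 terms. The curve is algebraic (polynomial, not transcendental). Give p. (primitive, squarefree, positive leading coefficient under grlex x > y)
2*x^2 - 3*x*y - 3*y^2 - 3*x

(a) The degree is 2 — no degree-1 curve has this shape.
(b) Observable constraints: it crosses the y-axis at the gridline y = 0; it meets the x-axis at x = 0 (among the integer gridlines).
(c) Fitting integer coefficients to these (and the overall shape) gives p.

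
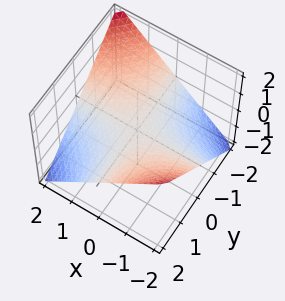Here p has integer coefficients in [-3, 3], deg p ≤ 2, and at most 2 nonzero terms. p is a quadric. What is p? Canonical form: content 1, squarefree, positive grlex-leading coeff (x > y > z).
x*y + 2*z

1. Degree: a saddle surface; a quadric, so deg p = 2.
2. Checking where it meets the axes: the visible y-axis segment lies entirely on the surface; every point of the x-axis in the box is on the surface.
3. Together with the visible shape, these determine p as stated.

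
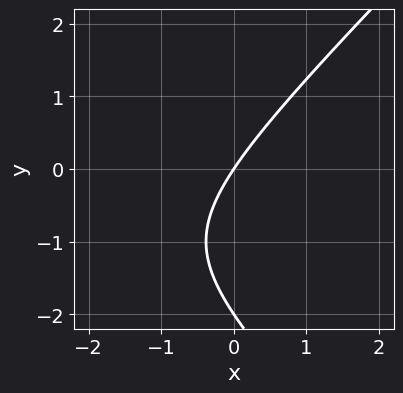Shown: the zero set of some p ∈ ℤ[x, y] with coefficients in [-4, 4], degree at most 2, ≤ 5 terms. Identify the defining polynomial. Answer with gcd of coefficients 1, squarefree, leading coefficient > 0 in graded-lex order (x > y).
x^2 - y^2 + 3*x - 2*y

First, degree: no degree-1 curve has this shape, so deg p = 2.
Next, checking where it meets the axes: the y-axis gridline crossings are at y ∈ {-2, 0}; it meets the x-axis at x = 0 (among the integer gridlines).
Finally, putting this together gives p.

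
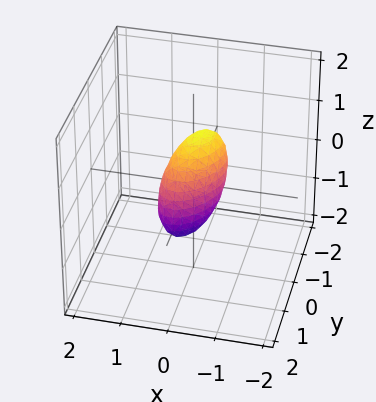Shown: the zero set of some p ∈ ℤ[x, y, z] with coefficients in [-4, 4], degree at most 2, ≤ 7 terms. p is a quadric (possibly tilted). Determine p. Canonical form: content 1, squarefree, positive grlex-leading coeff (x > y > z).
First, the degree is 2 — the shape is more complex than any degree-1 surface.
Then, from the visible intercepts: among the integer gridlines, it crosses the z-axis at z ∈ {-1, 1}.
Finally, solving for integer coefficients yields p as stated.

3*x^2 - 2*x*y + 2*y^2 + y*z + z^2 - 1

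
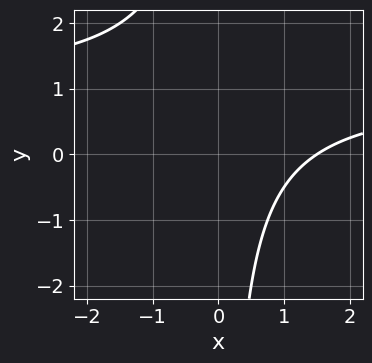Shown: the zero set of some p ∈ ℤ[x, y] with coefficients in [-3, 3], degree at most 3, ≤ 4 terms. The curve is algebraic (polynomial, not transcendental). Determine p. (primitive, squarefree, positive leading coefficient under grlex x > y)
2*x*y - 2*x + 3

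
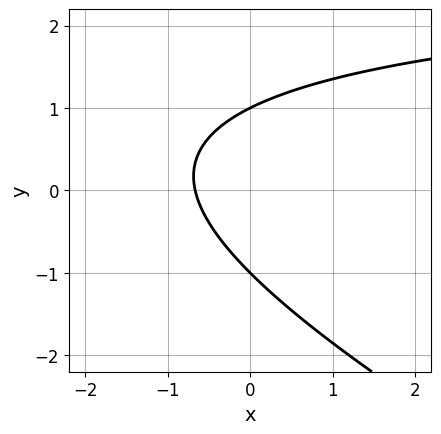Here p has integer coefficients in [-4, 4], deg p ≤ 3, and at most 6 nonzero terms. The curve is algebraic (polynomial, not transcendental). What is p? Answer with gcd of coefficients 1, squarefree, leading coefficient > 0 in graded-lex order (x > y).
x*y + 2*y^2 - 3*x - 2

First, the degree is 2 — a generic line meets the curve in up to 2 points.
Then, checking where it meets the axes: among the integer gridlines, it crosses the y-axis at y ∈ {-1, 1}.
Finally, fitting integer coefficients to these (and the overall shape) gives p.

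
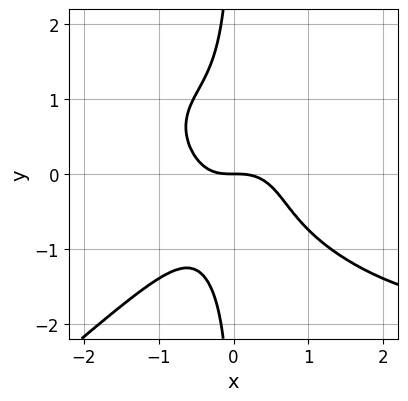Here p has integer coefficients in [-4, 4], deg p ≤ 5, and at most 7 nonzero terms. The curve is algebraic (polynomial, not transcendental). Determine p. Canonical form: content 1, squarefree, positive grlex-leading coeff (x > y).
(a) deg p = 4.
(b) From the visible intercepts: it meets the x-axis at x = 0 (among the integer gridlines); it meets the y-axis at y = 0 (among the integer gridlines).
(c) Putting this together gives p.

x^4 + x^3*y - 3*x*y^3 - 3*x^3 - 2*y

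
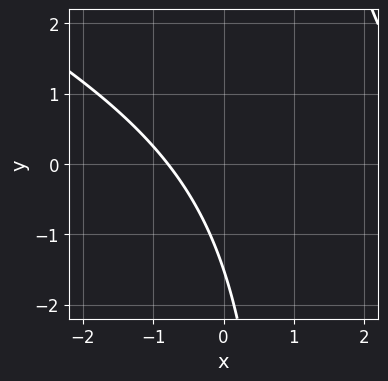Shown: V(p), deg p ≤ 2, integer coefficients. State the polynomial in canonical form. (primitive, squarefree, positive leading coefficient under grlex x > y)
x^2 + 2*x*y - 3*x - 2*y - 3

1. The degree is 2 — no degree-1 curve has this shape.
2. The integer polynomial consistent with all of this is the stated p.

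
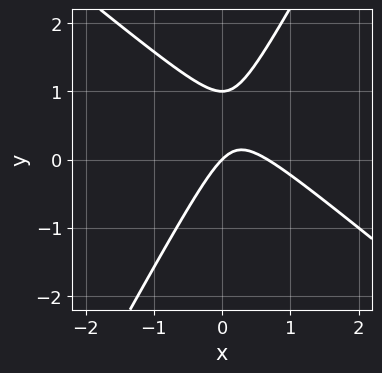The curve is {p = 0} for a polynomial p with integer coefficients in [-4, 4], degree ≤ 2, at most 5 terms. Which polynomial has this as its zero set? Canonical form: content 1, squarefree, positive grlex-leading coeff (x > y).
3*x^2 + 2*x*y - 2*y^2 - 2*x + 2*y

The degree is 2 — a generic line meets the curve in up to 2 points.
Reading off the gridlines: one x-axis crossing is at x = 0; among the integer gridlines, it crosses the y-axis at y ∈ {0, 1}.
Assembling these constraints gives the stated polynomial.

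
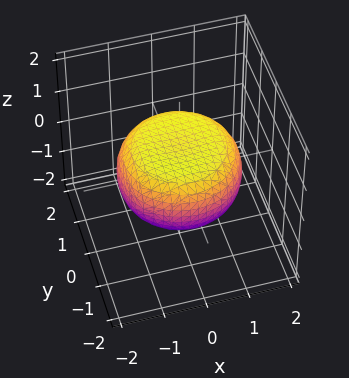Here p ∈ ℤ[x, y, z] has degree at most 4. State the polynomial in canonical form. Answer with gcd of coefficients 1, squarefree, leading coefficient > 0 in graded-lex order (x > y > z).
x^4 + 2*x^2*y^2 + y^4 - x^2 - y^2 + 3*z^2 - 2

First, deg p = 4.
Next, symmetry: the surface is invariant under rotation about z: p = q(x² + y², z).
Next, against the integer gridlines: a circular section at z = 0 has radius between 1 and 2.
Finally, these observations pin down the coefficients.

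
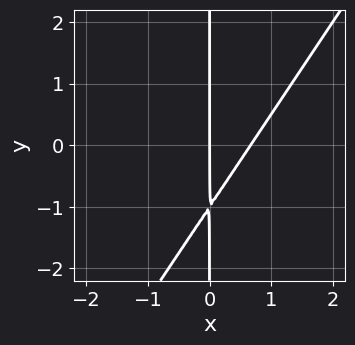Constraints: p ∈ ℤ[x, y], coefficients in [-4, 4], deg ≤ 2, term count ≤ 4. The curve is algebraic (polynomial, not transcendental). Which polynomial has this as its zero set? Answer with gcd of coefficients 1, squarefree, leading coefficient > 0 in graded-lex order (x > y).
First, the degree is 2 — a generic line meets the curve in up to 2 points.
Then, from the visible intercepts: one x-axis crossing is at x = 0; the visible y-axis segment lies entirely on the curve.
Finally, solving for integer coefficients yields p as stated.

3*x^2 - 2*x*y - 2*x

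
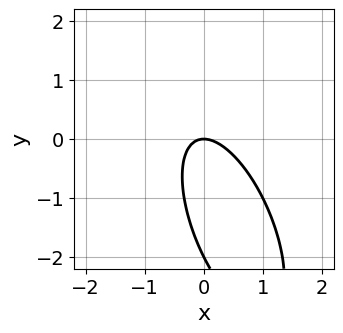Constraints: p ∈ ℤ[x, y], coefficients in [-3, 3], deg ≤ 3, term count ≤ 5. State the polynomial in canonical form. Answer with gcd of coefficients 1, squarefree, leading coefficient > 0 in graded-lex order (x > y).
3*x^2 + 2*x*y + y^2 + 2*y

1. The degree is 2 — a generic line meets the curve in up to 2 points.
2. Observable constraints: the y-axis gridline crossings are at y ∈ {-2, 0}; one x-axis crossing is at x = 0.
3. Assembling these constraints gives the stated polynomial.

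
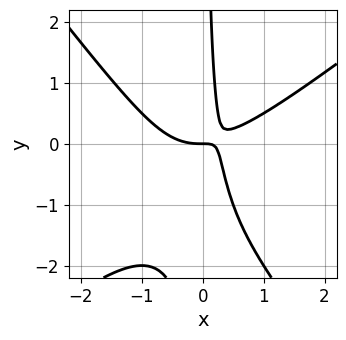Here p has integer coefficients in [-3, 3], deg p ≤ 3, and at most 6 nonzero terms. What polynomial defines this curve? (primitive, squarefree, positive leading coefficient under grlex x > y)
2*x^3 - x^2*y - 2*x*y^2 - 3*x*y + y

The degree is 3 — no degree-2 curve has this shape.
Observable constraints: one x-axis crossing is at x = 0; one y-axis crossing is at y = 0.
Putting this together gives p.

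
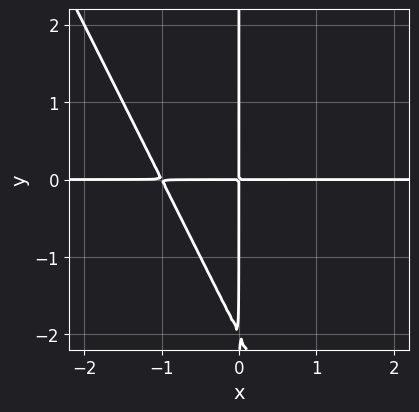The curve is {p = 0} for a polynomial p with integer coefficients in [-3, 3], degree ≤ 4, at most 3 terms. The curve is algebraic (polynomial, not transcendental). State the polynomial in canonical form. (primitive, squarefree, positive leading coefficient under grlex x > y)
2*x^2*y + x*y^2 + 2*x*y

1. deg p = 3. No degree-2 curve has this shape.
2. Checking where it meets the axes: the visible y-axis segment lies entirely on the curve; every point of the x-axis in the box is on the curve.
3. Fitting integer coefficients to these (and the overall shape) gives p.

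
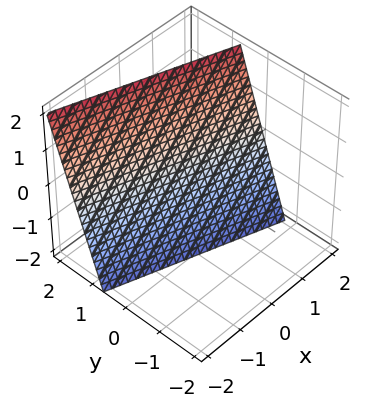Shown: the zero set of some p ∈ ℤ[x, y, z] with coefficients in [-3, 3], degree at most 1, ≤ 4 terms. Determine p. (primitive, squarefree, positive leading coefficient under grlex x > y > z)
x + 3*y - z - 2

1. The degree is 1 — the surface is flat (a plane).
2. From the axis intercepts and sections: it meets the x-axis at x = 2 (among the integer gridlines); it meets the z-axis at z = -2 (among the integer gridlines).
3. The integer polynomial consistent with all of this is the stated p.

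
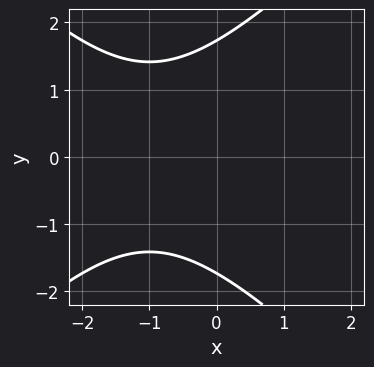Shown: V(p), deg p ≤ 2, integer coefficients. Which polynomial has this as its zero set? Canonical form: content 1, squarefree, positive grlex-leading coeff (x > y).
x^2 - y^2 + 2*x + 3

Degree: the shape is more complex than any degree-1 curve, so deg p = 2.
Symmetries: it's symmetric under y → −y, forcing even powers of y.
From the visible intercepts: it misses every integer gridline on the x-axis.
Matching integer coefficients to the picture gives p.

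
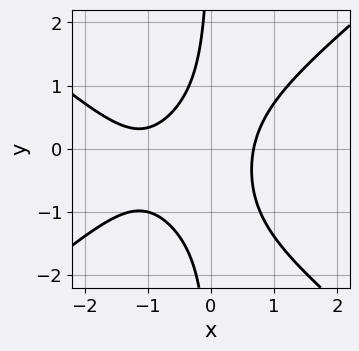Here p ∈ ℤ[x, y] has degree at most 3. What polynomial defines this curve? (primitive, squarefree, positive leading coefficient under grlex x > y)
(a) The degree is 3 — the shape is more complex than any degree-2 curve.
(b) From the visible intercepts: no y-intercept at any integer in the box.
(c) These observations pin down the coefficients.

2*x^3 - 3*x*y^2 + 3*x^2 - 2*x*y - 2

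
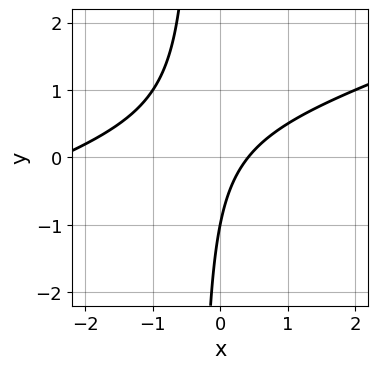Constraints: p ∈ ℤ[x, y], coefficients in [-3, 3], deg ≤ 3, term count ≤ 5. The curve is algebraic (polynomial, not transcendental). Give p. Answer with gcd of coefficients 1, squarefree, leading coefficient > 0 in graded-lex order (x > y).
x^2 - 3*x*y + 2*x - y - 1

1. deg p = 2. The shape is more complex than any degree-1 curve.
2. From the axis intercepts and sections: it crosses the y-axis at the gridline y = -1.
3. Matching integer coefficients to the picture gives p.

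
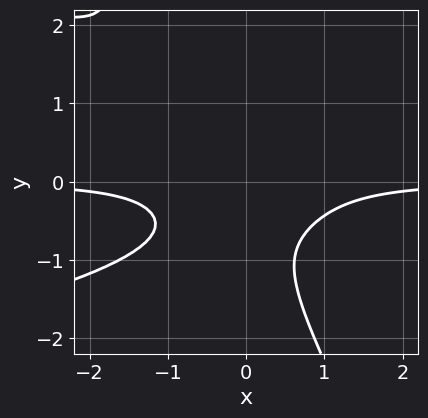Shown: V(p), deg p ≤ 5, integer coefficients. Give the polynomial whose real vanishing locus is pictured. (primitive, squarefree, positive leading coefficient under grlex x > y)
1. The degree is 4 — no degree-3 curve has this shape.
2. From the axis intercepts and sections: it misses every integer gridline on the x-axis; no y-intercept at any integer in the box.
3. The integer polynomial consistent with all of this is the stated p.

2*x*y^3 + y^4 + 2*x^2*y + 1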